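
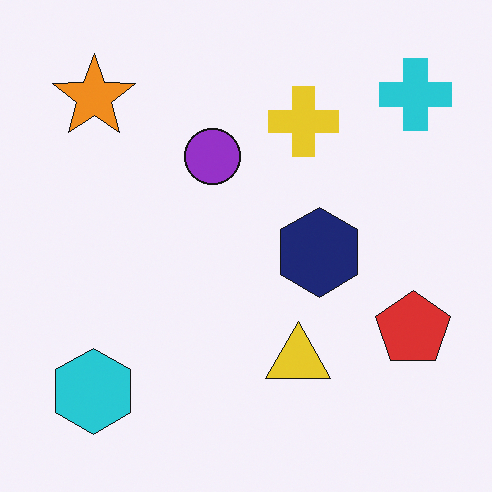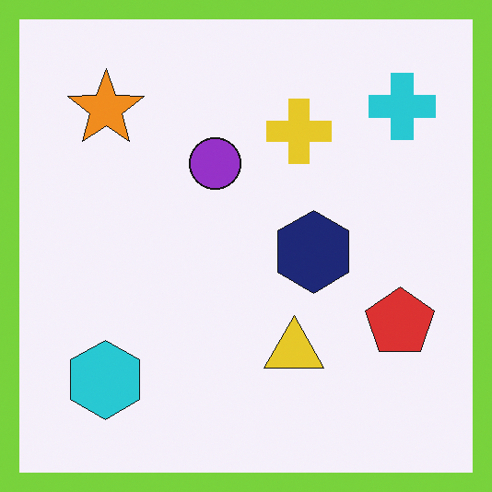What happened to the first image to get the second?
The second image is the first framed with a lime border.

A solid lime frame runs around the edge of the second image, with the content slightly shrunk inside it.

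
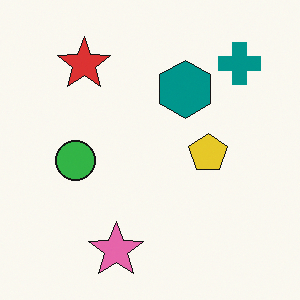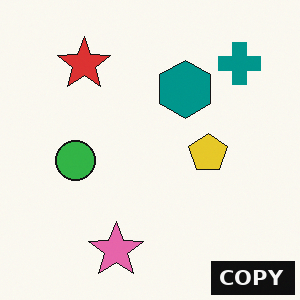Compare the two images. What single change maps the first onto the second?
This is the original image watermarked with the text "COPY" in the lower-right corner.

A dark label reading "COPY" appears in the lower-right corner.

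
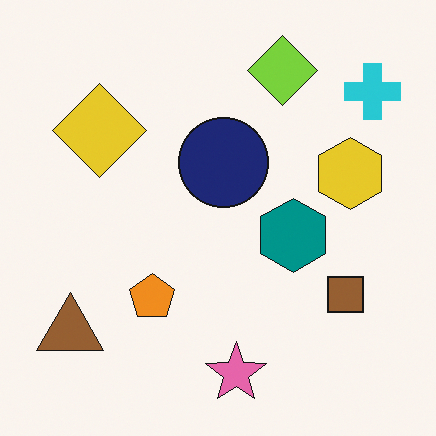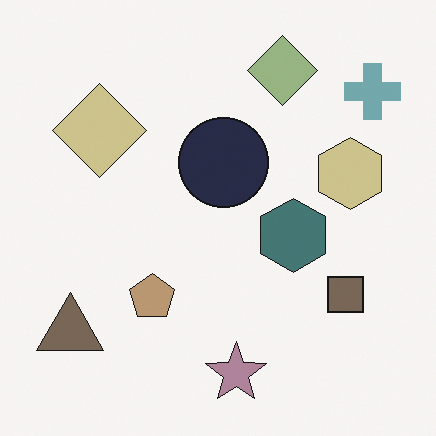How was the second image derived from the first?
Heavily desaturated.

All colors are more muted and greyish — a global saturation change.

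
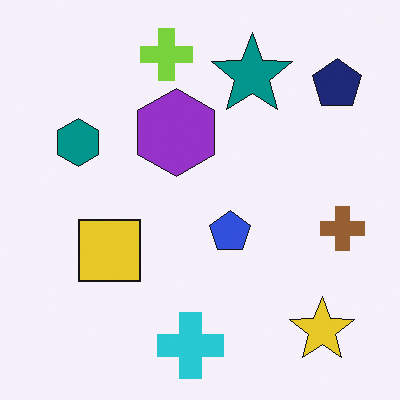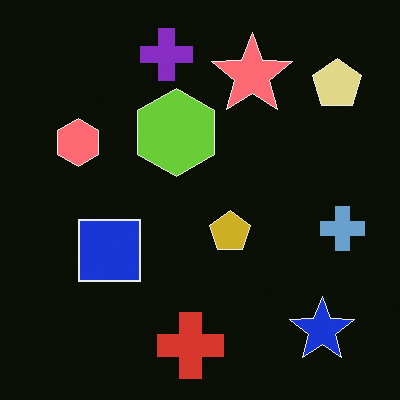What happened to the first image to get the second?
The image was color-inverted (negative).

The light background has become dark and every shape's color is its complement — a photographic negative.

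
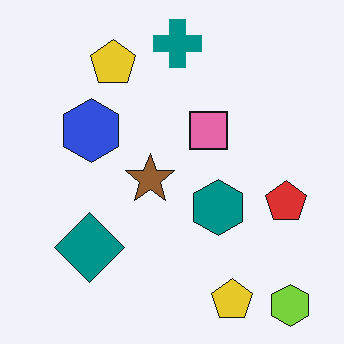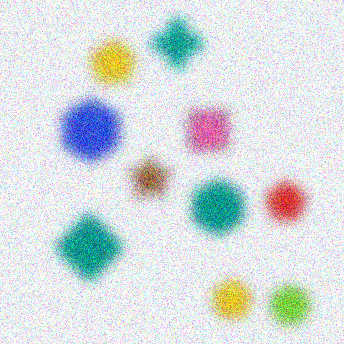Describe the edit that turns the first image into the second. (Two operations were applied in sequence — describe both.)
This is the original image heavily blurred, then degraded with strong gaussian noise.

Shape edges and outlines are uniformly softened across the whole image. Random speckle covers the whole image, including the flat background.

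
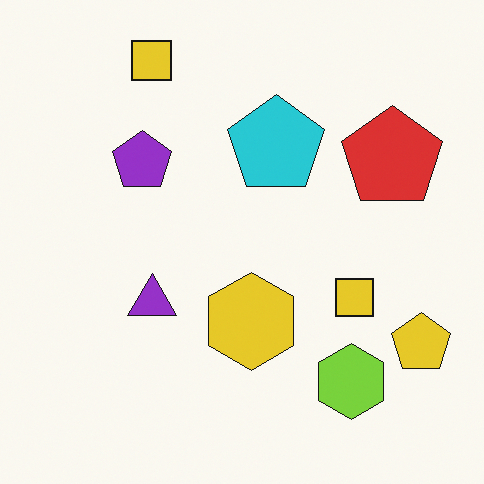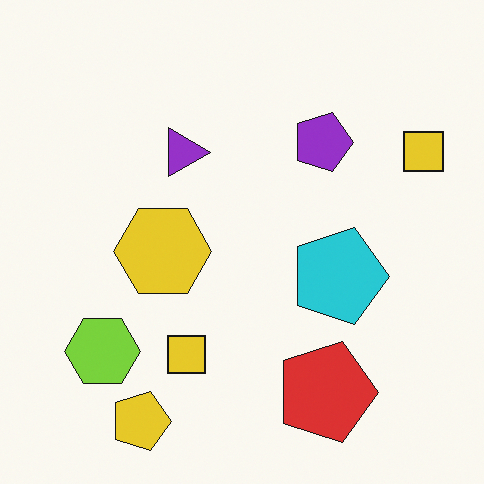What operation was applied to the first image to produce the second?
The transformation is: rotated 90° clockwise.

The yellow pentagon sits in the bottom-right of the first image and the bottom-left of the second — consistent with a whole-image 90° clockwise rotation.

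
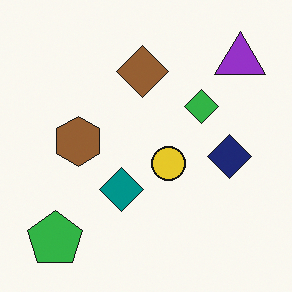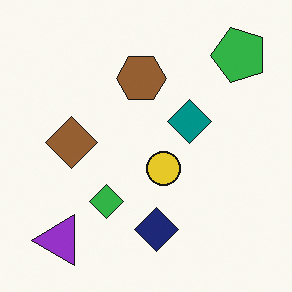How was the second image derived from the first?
Transposed (reflected across the top-left ↔ bottom-right diagonal).

Shapes have swapped their row and column positions — what was in the top-right is now in the bottom-left — a diagonal reflection.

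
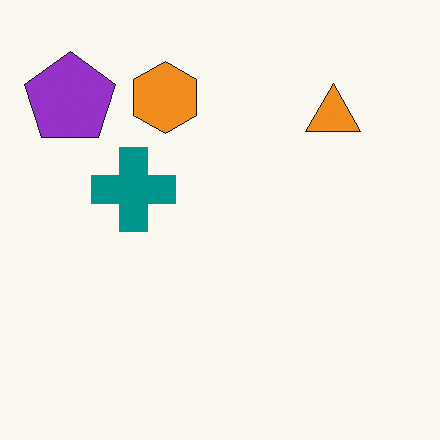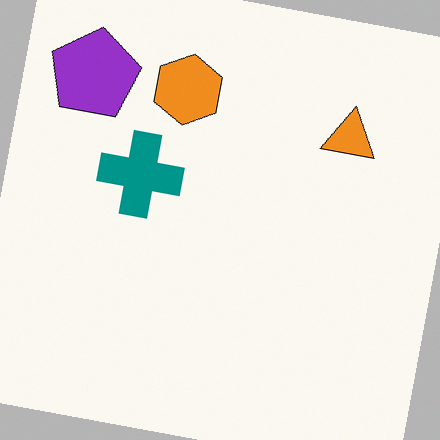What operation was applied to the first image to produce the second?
This is the original image rotated clockwise by a small amount.

Every shape is tilted by the same angle and the image corners show triangular fill wedges — a whole-image rotation by a non-right angle.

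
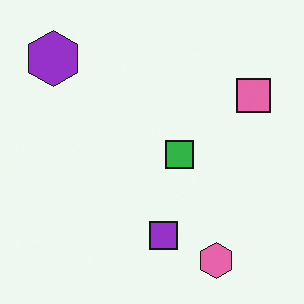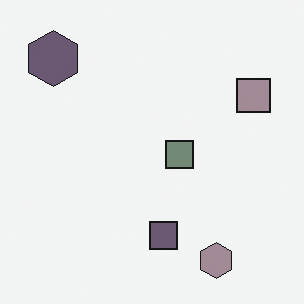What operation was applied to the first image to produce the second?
Heavily desaturated.

All colors are more muted and greyish — a global saturation change.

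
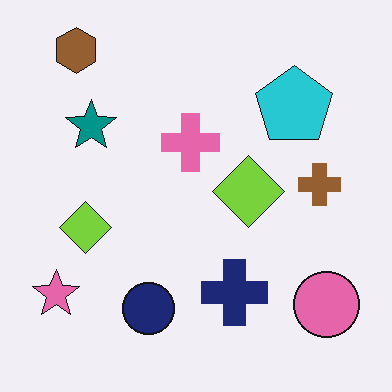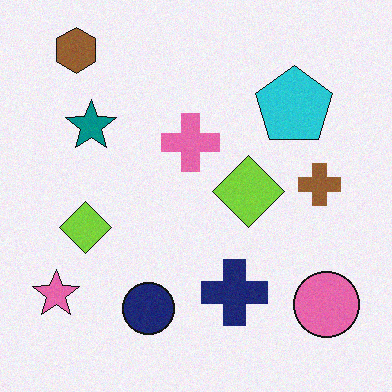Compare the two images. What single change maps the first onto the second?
Degraded with subtle gaussian noise.

Random speckle covers the whole image, including the flat background.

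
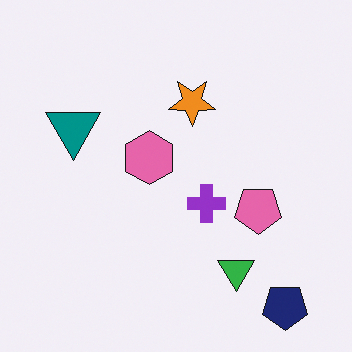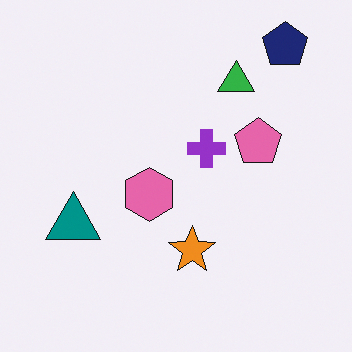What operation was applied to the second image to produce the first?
The transformation is: flipped vertically (top ↔ bottom).

The navy pentagon is in the top-right of the second image and the bottom-right of the first — shapes on opposite sides of the horizontal midline have swapped in a mirror flip.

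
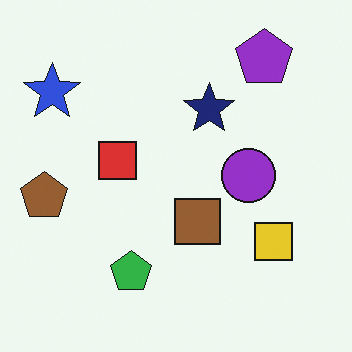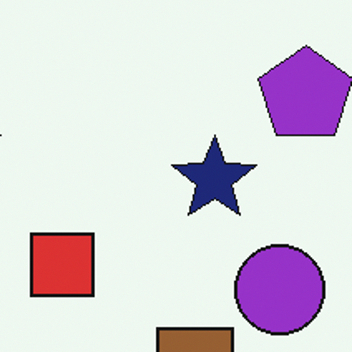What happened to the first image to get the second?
The image was cropped to a noticeably smaller region and rescaled.

The visible shapes are larger and the field of view is narrower; shapes near the original edges may be partly or wholly outside the frame — a crop-and-rescale.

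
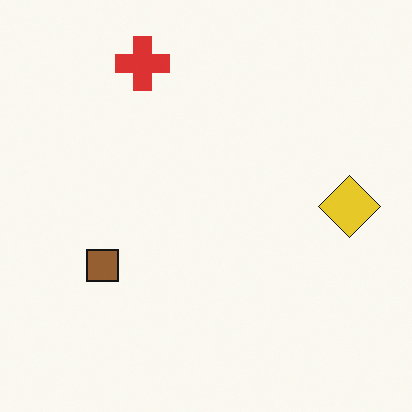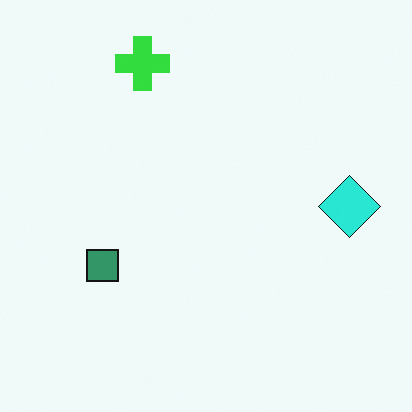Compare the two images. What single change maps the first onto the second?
The image was hue-shifted by a moderate amount.

Every shape's color has rotated by the same amount around the hue wheel — a uniform hue shift.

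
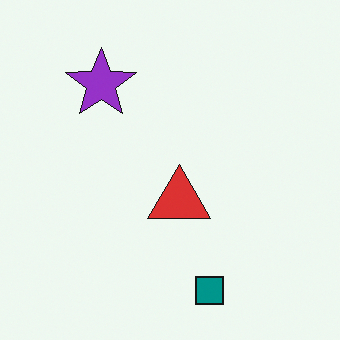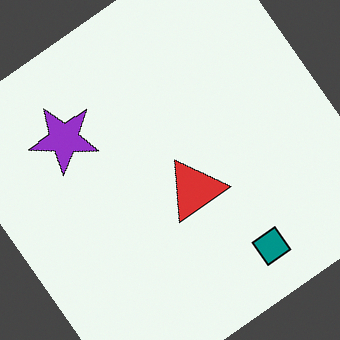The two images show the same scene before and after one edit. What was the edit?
The second image is the first rotated counter-clockwise by a large amount — several tens of degrees.

Every shape is tilted by the same angle and the image corners show triangular fill wedges — a whole-image rotation by a non-right angle.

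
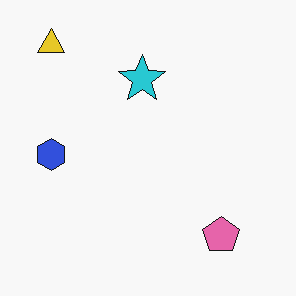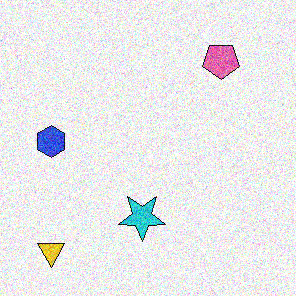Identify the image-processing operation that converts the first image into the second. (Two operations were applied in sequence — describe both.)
Flipped vertically (top ↔ bottom), then degraded with strong gaussian noise.

The yellow triangle is in the top-left of the first image and the bottom-left of the second — shapes on opposite sides of the horizontal midline have swapped in a mirror flip. Random speckle covers the whole image, including the flat background.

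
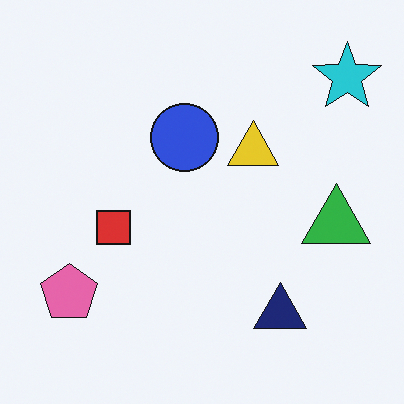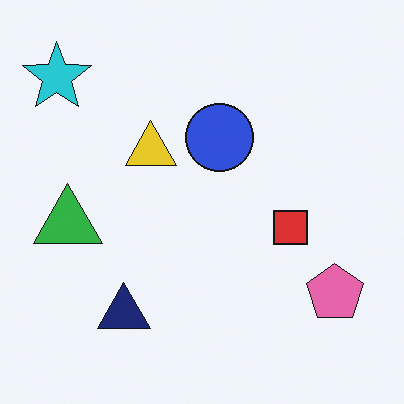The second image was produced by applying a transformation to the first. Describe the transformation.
This is the original image flipped horizontally (left ↔ right).

The cyan star is in the top-right of the first image and the top-left of the second — shapes on opposite sides of the vertical midline have swapped in a mirror flip.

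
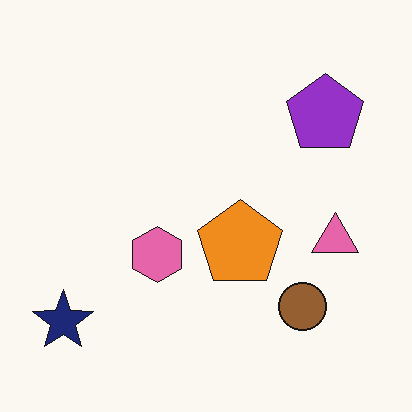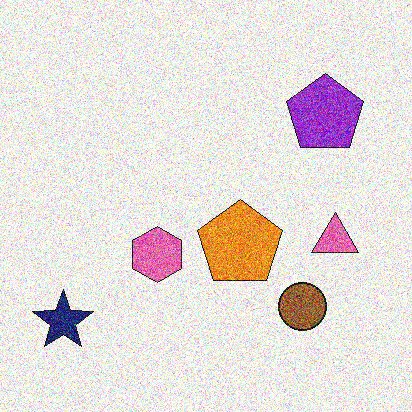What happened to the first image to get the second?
Degraded with strong gaussian noise.

Random speckle covers the whole image, including the flat background.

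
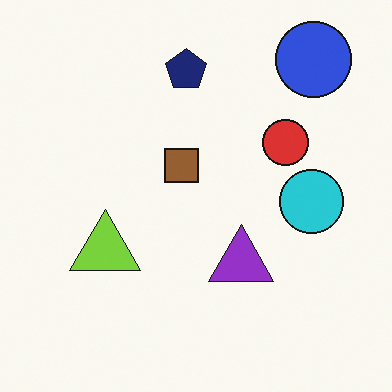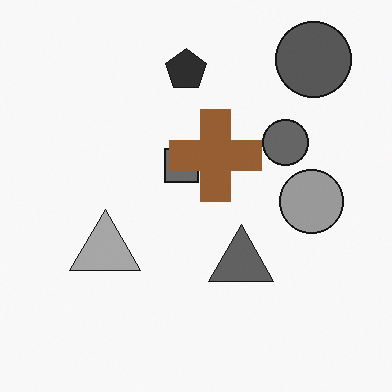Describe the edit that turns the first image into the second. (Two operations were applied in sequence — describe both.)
The second image is the first converted to grayscale, then overlaid with an additional brown cross.

All color is removed — every shape is now a shade of grey. A brown cross appears in the second image that is absent from the first.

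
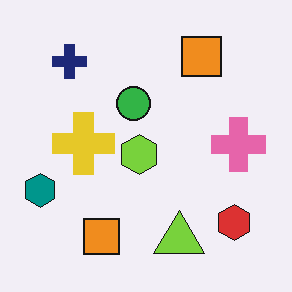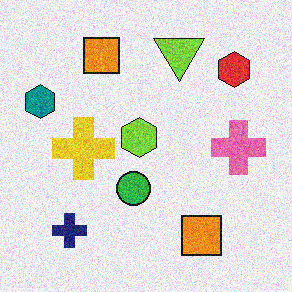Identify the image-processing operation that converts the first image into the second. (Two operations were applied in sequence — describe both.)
It was degraded with visible gaussian noise, then flipped vertically (top ↔ bottom).

Random speckle covers the whole image, including the flat background. The lime triangle is in the bottom of the first image and the top of the second — shapes on opposite sides of the horizontal midline have swapped in a mirror flip.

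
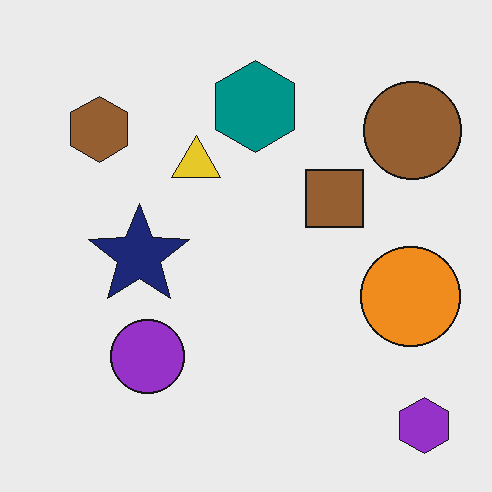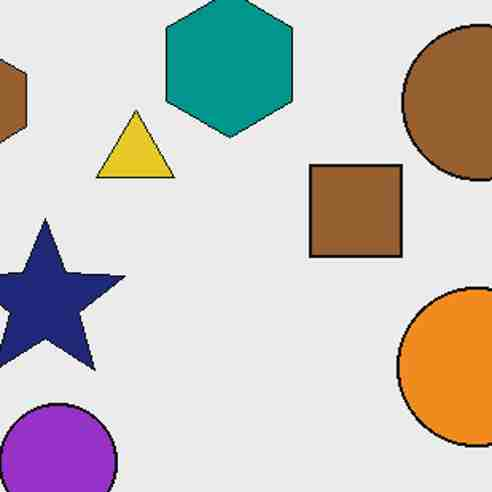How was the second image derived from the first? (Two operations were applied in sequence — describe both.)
The image was cropped slightly and scaled back up, then degraded with heavy JPEG compression.

The visible shapes are larger and the field of view is narrower; shapes near the original edges may be partly or wholly outside the frame — a crop-and-rescale. Blocky 8×8 compression artifacts appear around shape edges and the flat background shows ringing — characteristic JPEG degradation.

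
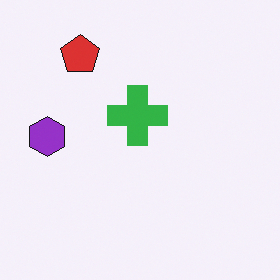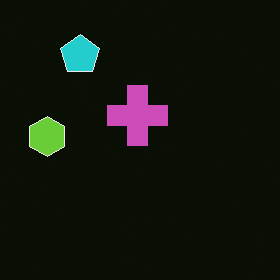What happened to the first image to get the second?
Color-inverted (negative).

The light background has become dark and every shape's color is its complement — a photographic negative.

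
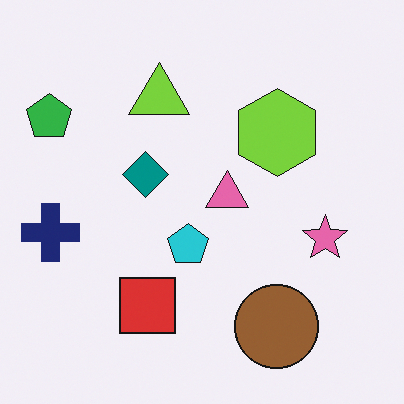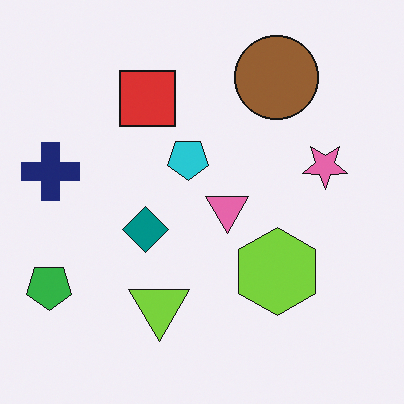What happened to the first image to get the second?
Flipped vertically (top ↔ bottom).

The brown circle is in the bottom-right of the first image and the top-right of the second — shapes on opposite sides of the horizontal midline have swapped in a mirror flip.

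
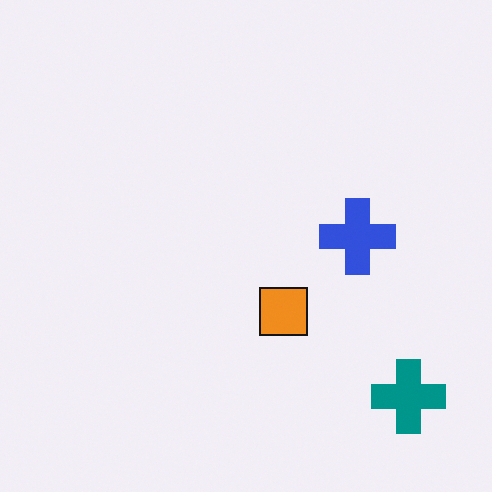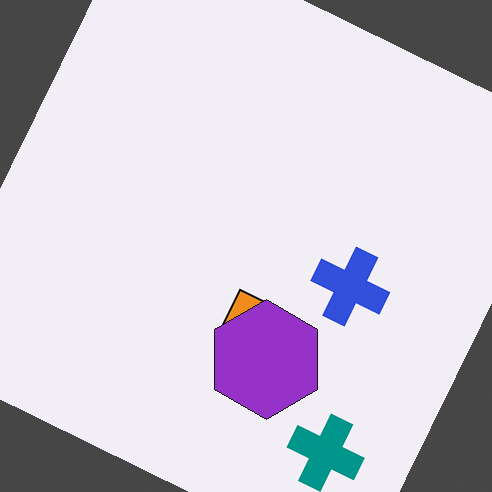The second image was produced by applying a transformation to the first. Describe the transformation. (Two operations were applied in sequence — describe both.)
This is the original image rotated clockwise by a clearly visible amount, then overlaid with an additional purple hexagon.

Every shape is tilted by the same angle and the image corners show triangular fill wedges — a whole-image rotation by a non-right angle. A purple hexagon appears in the second image that is absent from the first.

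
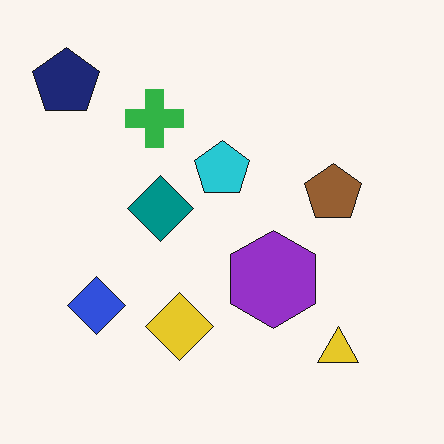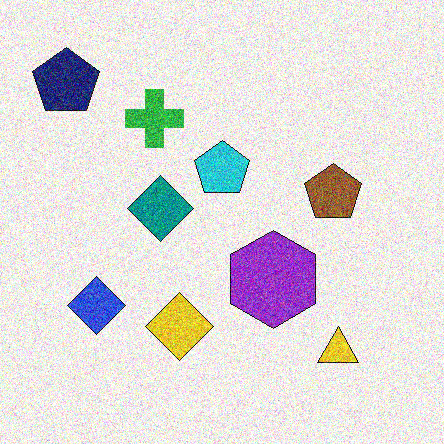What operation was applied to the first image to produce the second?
The transformation is: degraded with strong gaussian noise.

Random speckle covers the whole image, including the flat background.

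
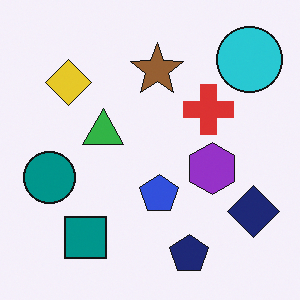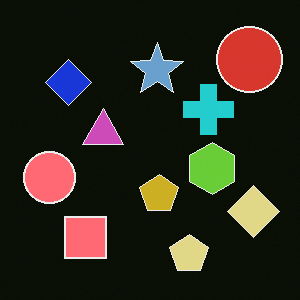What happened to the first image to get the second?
This is the original image color-inverted (negative).

The light background has become dark and every shape's color is its complement — a photographic negative.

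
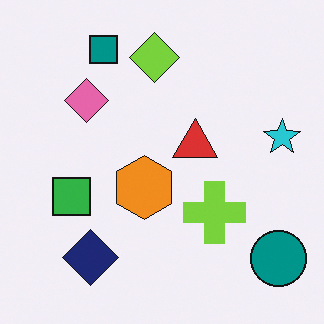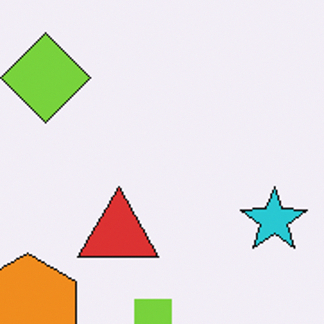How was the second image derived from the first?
Cropped to a noticeably smaller region and rescaled.

The visible shapes are larger and the field of view is narrower; shapes near the original edges may be partly or wholly outside the frame — a crop-and-rescale.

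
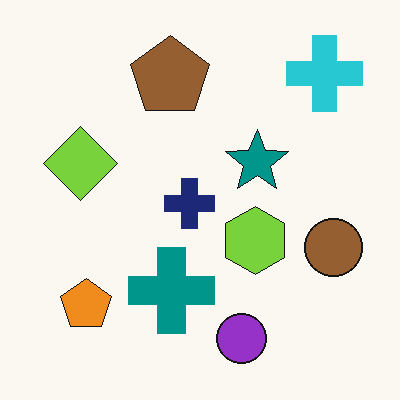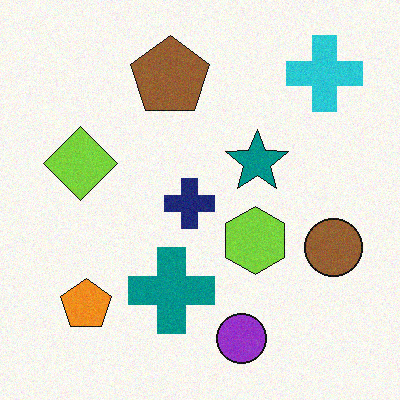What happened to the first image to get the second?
The transformation is: degraded with light additive noise.

Random speckle covers the whole image, including the flat background.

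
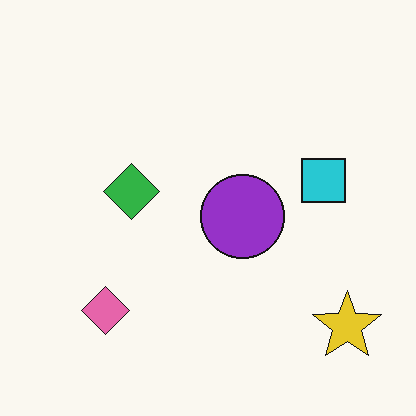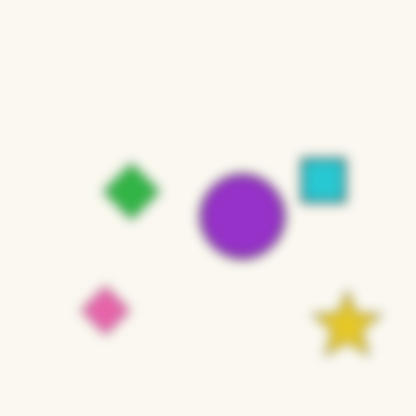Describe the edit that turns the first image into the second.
It was heavily blurred.

Shape edges and outlines are uniformly softened across the whole image.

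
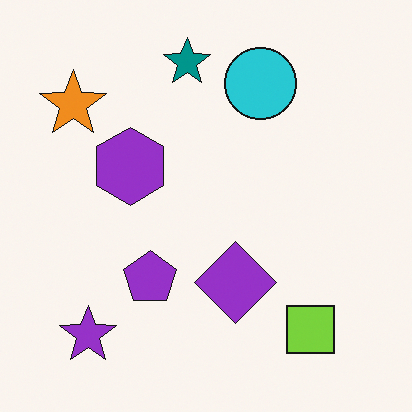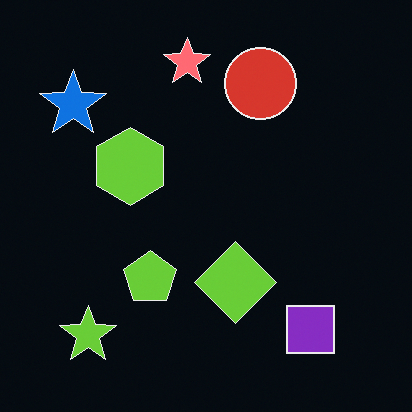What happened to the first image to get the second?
It was color-inverted (negative).

The light background has become dark and every shape's color is its complement — a photographic negative.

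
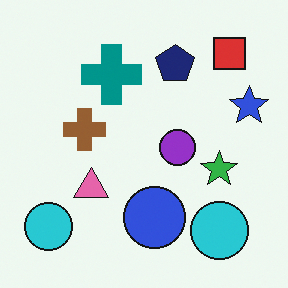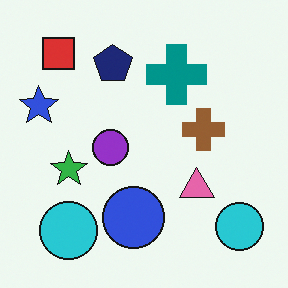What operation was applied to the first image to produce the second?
It was flipped horizontally (left ↔ right).

The blue star is in the right of the first image and the left of the second — shapes on opposite sides of the vertical midline have swapped in a mirror flip.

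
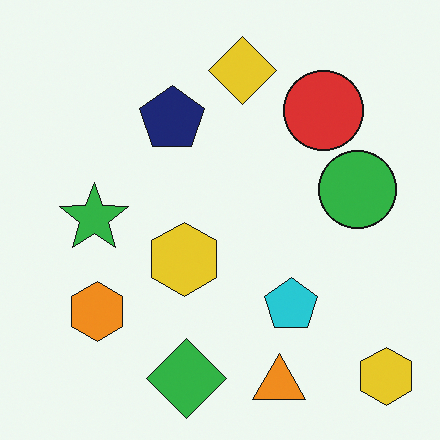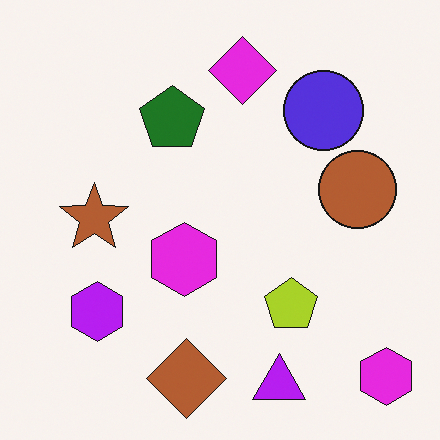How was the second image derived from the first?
The second image is the first hue-shifted by a large amount.

Every shape's color has rotated by the same amount around the hue wheel — a uniform hue shift.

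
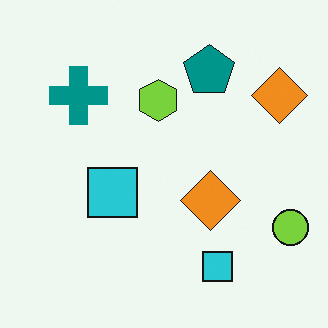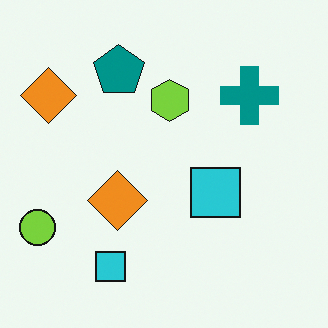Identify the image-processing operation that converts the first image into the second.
Flipped horizontally (left ↔ right).

The lime circle is in the bottom-right of the first image and the bottom-left of the second — shapes on opposite sides of the vertical midline have swapped in a mirror flip.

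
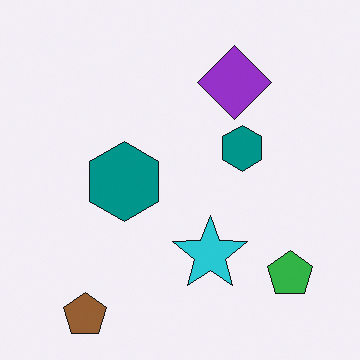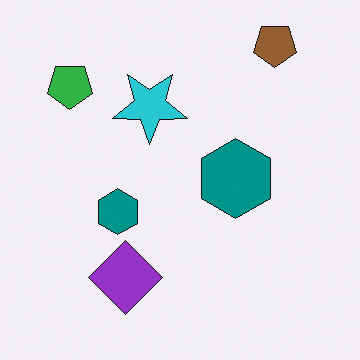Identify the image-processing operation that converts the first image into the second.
This is the original image rotated 180°.

The brown pentagon sits in the bottom-left of the first image and the top-right of the second — consistent with a whole-image 180° rotation.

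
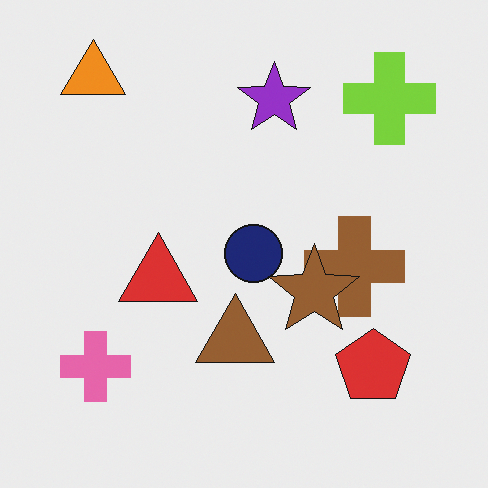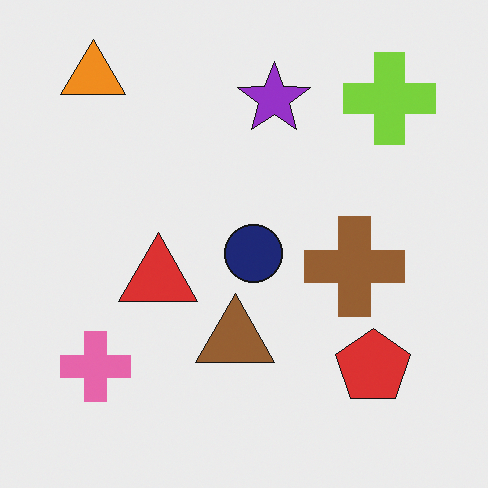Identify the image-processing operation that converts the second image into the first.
This is the original image overlaid with an additional brown star.

A brown star appears in the first image that is absent from the second.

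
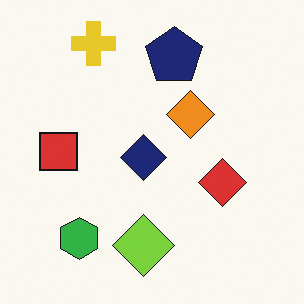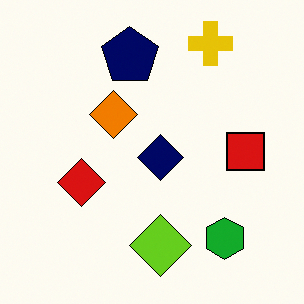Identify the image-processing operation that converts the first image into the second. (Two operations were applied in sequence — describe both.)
The image was flipped horizontally (left ↔ right), then given slightly increased contrast.

The red square is in the left of the first image and the right of the second — shapes on opposite sides of the vertical midline have swapped in a mirror flip. Tones are pushed away from mid-grey across the whole image — a global contrast change.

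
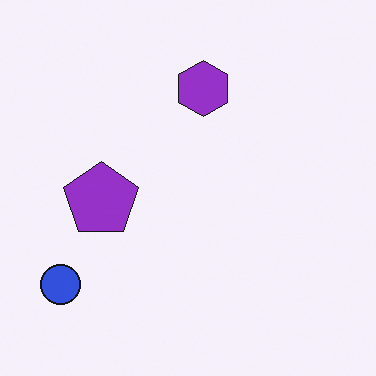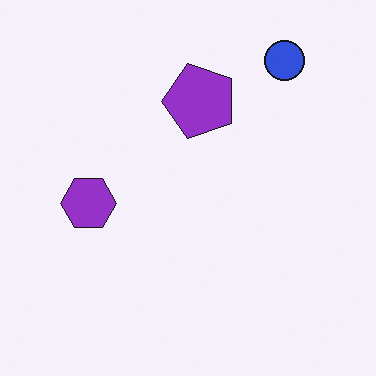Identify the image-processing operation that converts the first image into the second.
The second image is the first transposed (reflected across the top-left ↔ bottom-right diagonal).

Shapes have swapped their row and column positions — what was in the top-right is now in the bottom-left — a diagonal reflection.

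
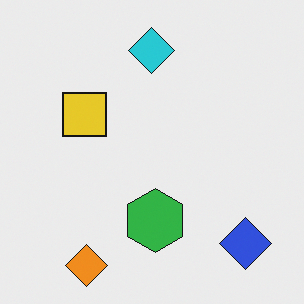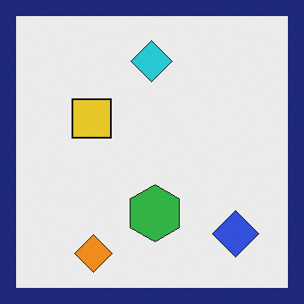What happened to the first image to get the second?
Framed with a navy border.

A solid navy frame runs around the edge of the second image, with the content slightly shrunk inside it.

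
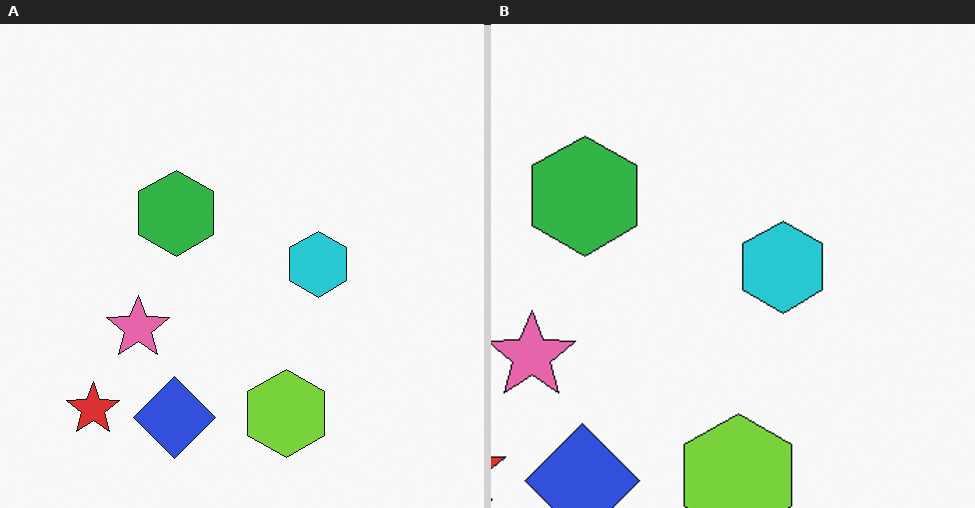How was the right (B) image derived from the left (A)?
Cropped to a modestly smaller region and rescaled.

The visible shapes are larger and the field of view is narrower; shapes near the original edges may be partly or wholly outside the frame — a crop-and-rescale.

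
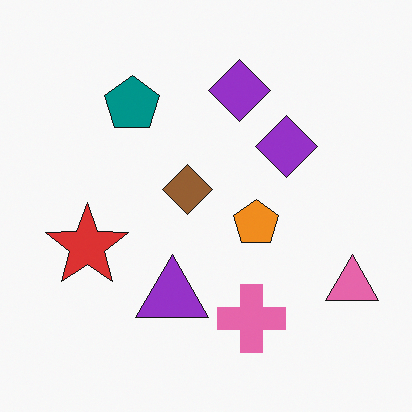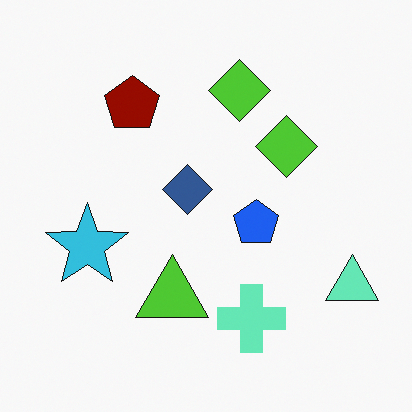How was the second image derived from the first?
The second image is the first hue-shifted through roughly half the color wheel.

Every shape's color has rotated by the same amount around the hue wheel — a uniform hue shift.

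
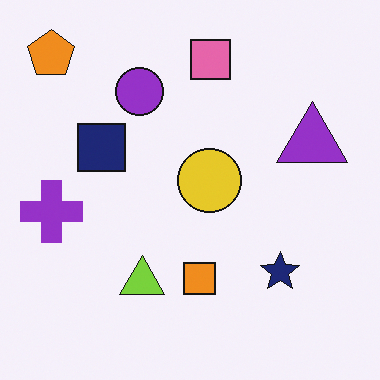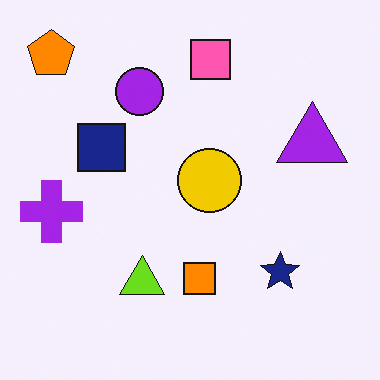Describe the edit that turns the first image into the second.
The transformation is: slightly oversaturated.

All colors are more vivid — a global saturation change.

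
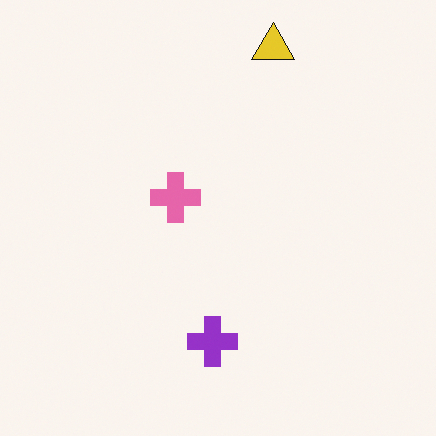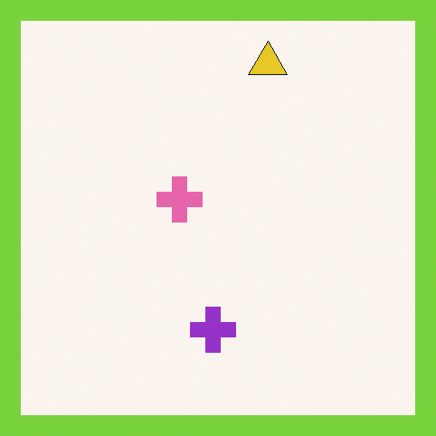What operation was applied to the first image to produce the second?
It was framed with a lime border.

A solid lime frame runs around the edge of the second image, with the content slightly shrunk inside it.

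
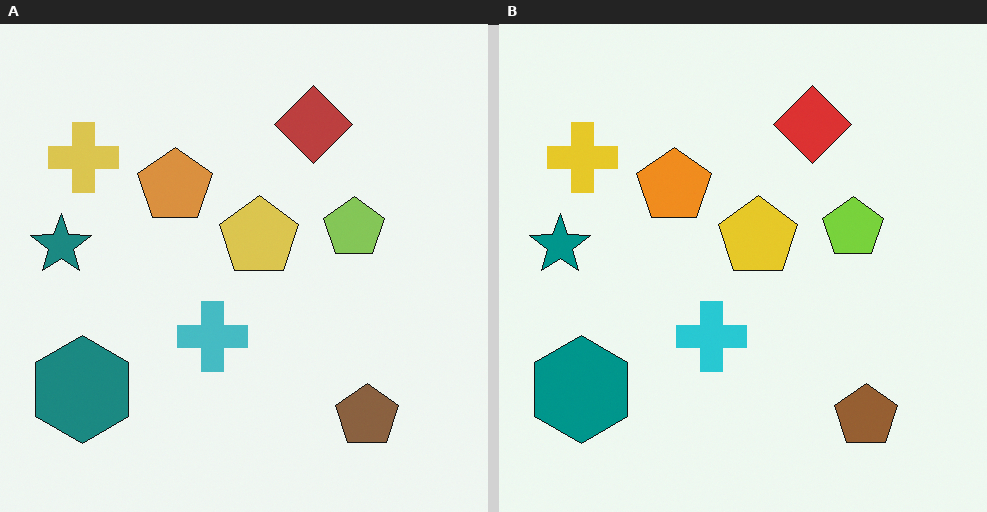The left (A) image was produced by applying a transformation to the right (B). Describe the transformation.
This is the original image slightly desaturated.

All colors are more muted and greyish — a global saturation change.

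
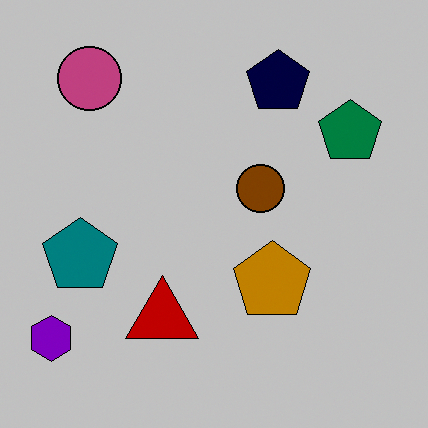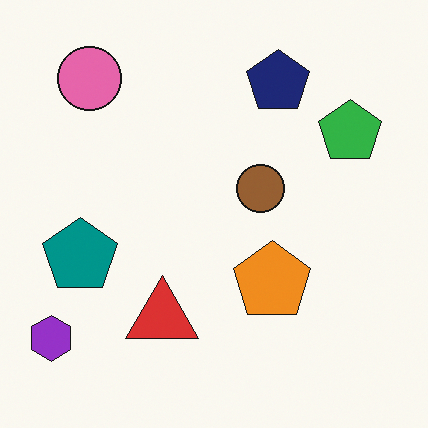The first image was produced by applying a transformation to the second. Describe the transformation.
The first image is the second heavily posterized to just a handful of flat colors.

Each flat color has snapped to a coarser quantized level — most visibly, the near-white background has dropped to a flat grey.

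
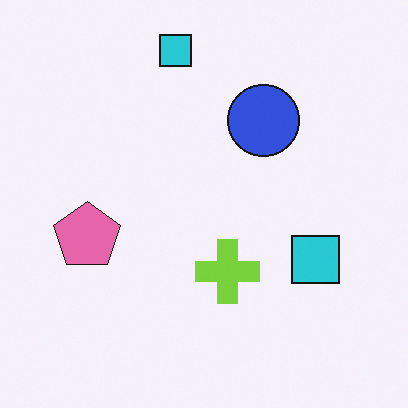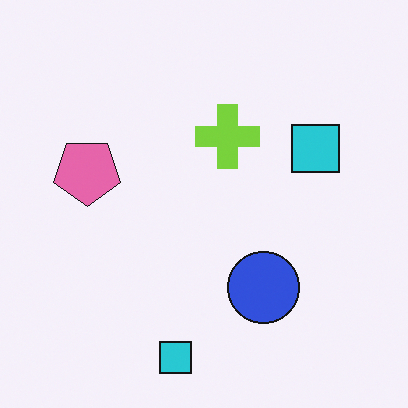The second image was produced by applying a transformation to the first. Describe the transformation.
The second image is the first flipped vertically (top ↔ bottom).

The blue circle is in the top of the first image and the bottom of the second — shapes on opposite sides of the horizontal midline have swapped in a mirror flip.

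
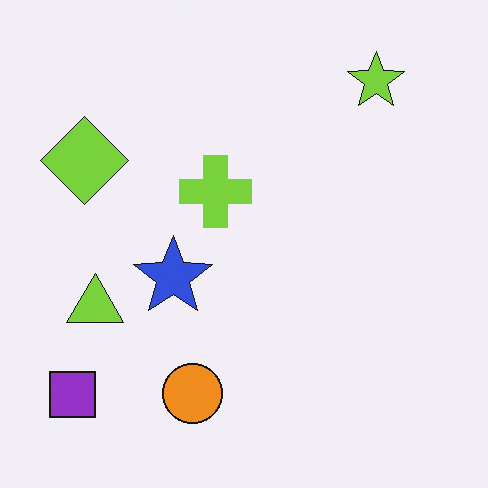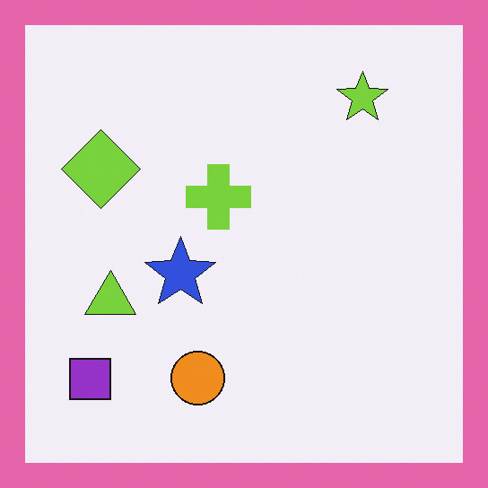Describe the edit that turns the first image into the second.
The image was framed with a pink border.

A solid pink frame runs around the edge of the second image, with the content slightly shrunk inside it.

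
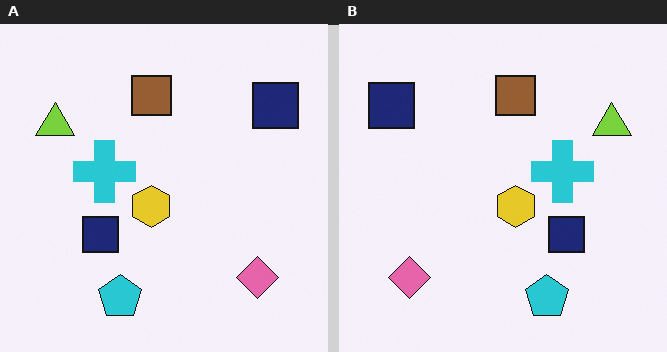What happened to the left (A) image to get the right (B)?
The image was flipped horizontally (left ↔ right).

The lime triangle is in the top-left of the left (A) image and the top-right of the right (B) — shapes on opposite sides of the vertical midline have swapped in a mirror flip.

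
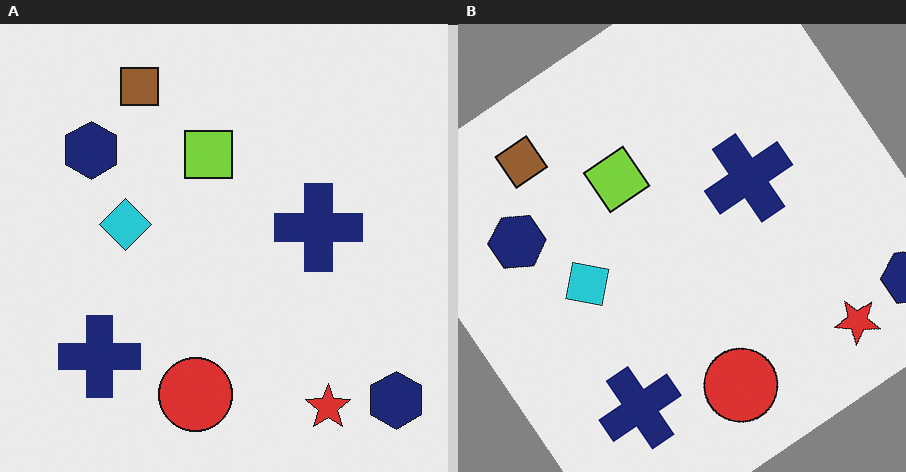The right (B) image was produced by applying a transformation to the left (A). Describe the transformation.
The right (B) image is the left (A) rotated counter-clockwise by a large amount — several tens of degrees.

Every shape is tilted by the same angle and the image corners show triangular fill wedges — a whole-image rotation by a non-right angle.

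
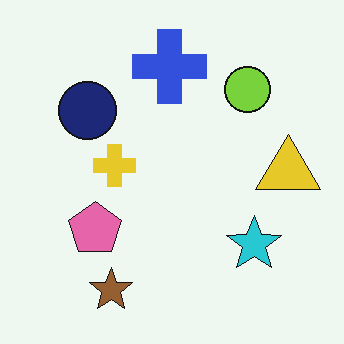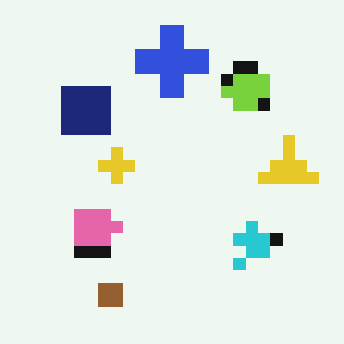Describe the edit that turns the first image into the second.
The image was heavily pixelated into large blocks.

Shapes are reduced to large square blocks; fine edges and outlines are lost — a downscale-then-upscale (mosaic) effect.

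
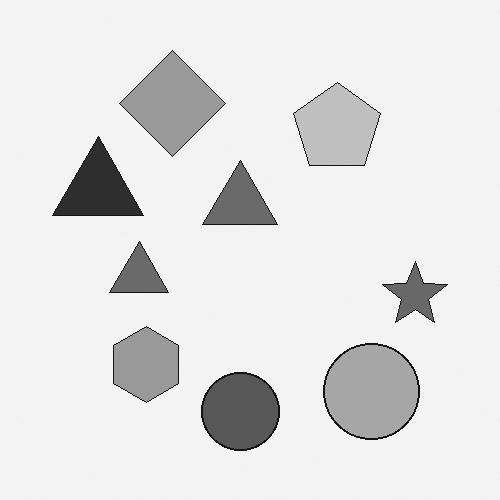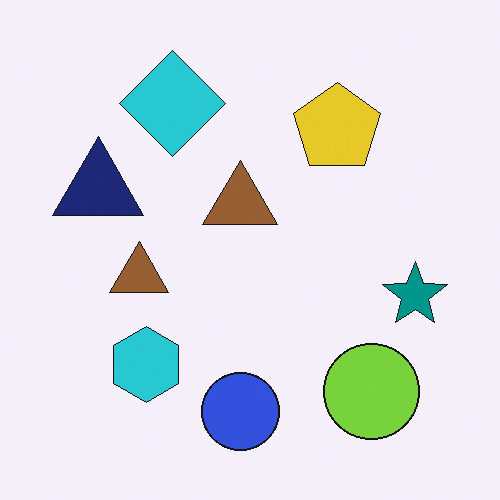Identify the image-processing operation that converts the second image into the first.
The first image is the second converted to grayscale.

All color is removed — every shape is now a shade of grey.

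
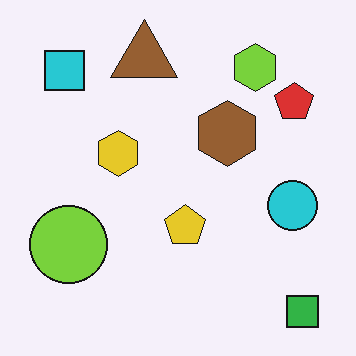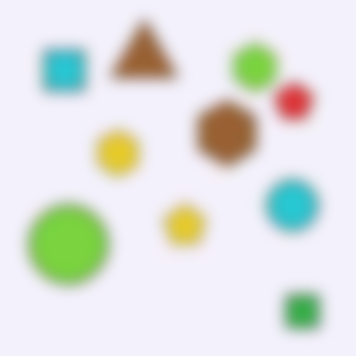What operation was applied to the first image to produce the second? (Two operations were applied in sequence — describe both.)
It was degraded with heavy JPEG compression, then heavily blurred.

Blocky 8×8 compression artifacts appear around shape edges and the flat background shows ringing — characteristic JPEG degradation. Shape edges and outlines are uniformly softened across the whole image.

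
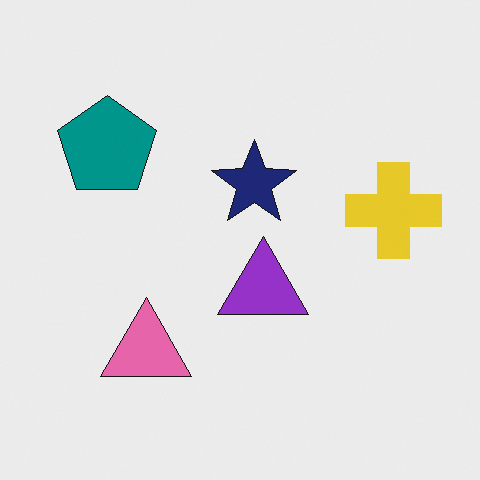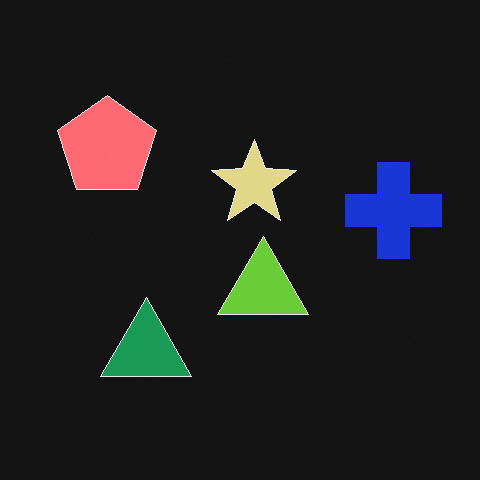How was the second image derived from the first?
The transformation is: color-inverted (negative).

The light background has become dark and every shape's color is its complement — a photographic negative.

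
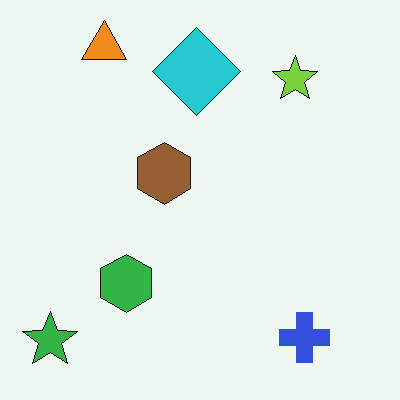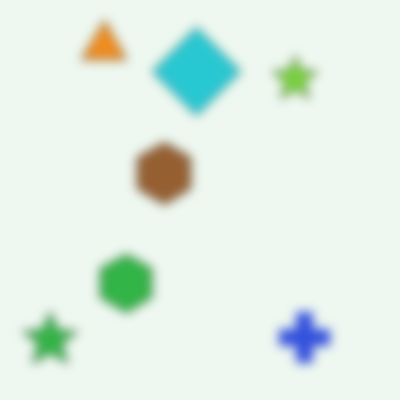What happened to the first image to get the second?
The second image is the first strongly gaussian-blurred.

Shape edges and outlines are uniformly softened across the whole image.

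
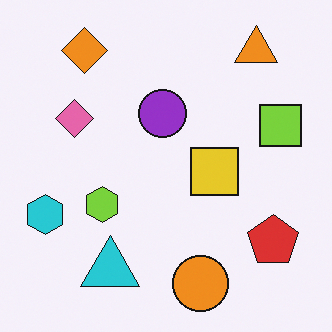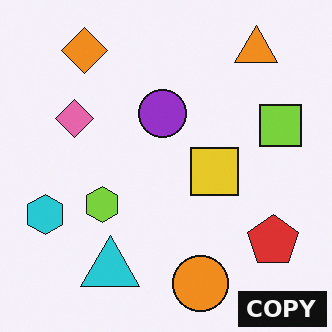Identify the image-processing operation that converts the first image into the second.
The second image is the first watermarked with the text "COPY" in the lower-right corner.

A dark label reading "COPY" appears in the lower-right corner.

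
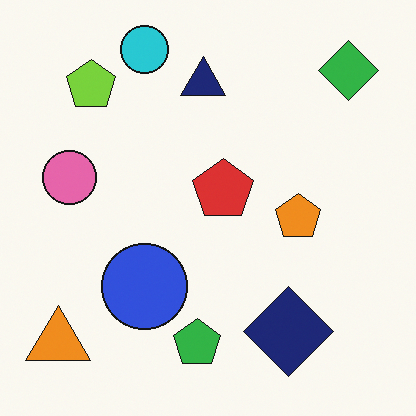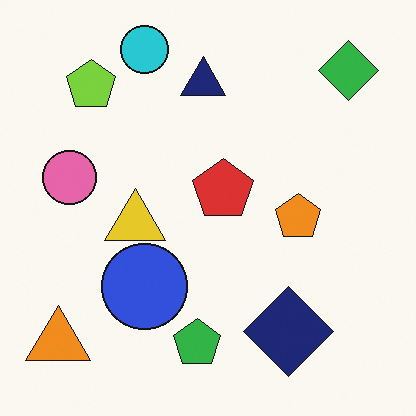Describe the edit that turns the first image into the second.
The second image is the first overlaid with an additional yellow triangle.

A yellow triangle appears in the second image that is absent from the first.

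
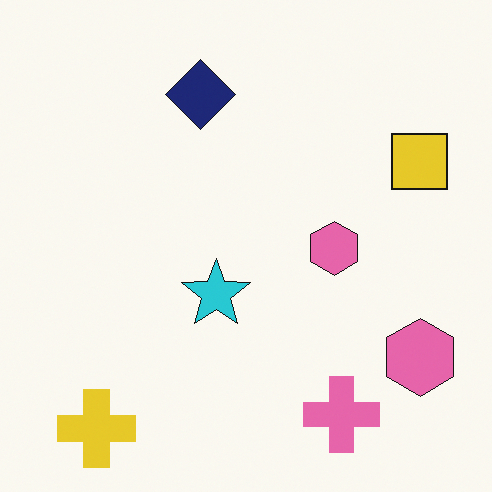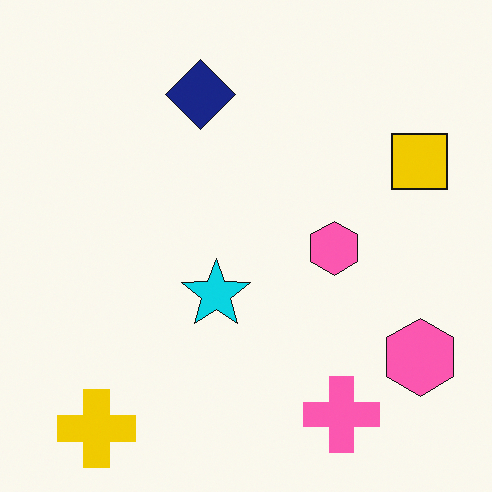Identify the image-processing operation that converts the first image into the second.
This is the original image slightly oversaturated.

All colors are more vivid — a global saturation change.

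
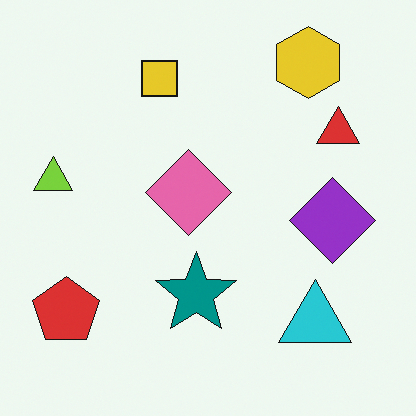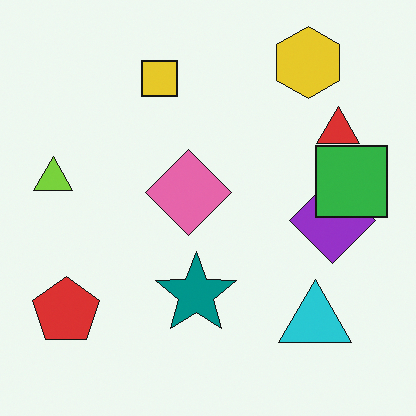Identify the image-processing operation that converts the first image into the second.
It was overlaid with an additional green square.

A green square appears in the second image that is absent from the first.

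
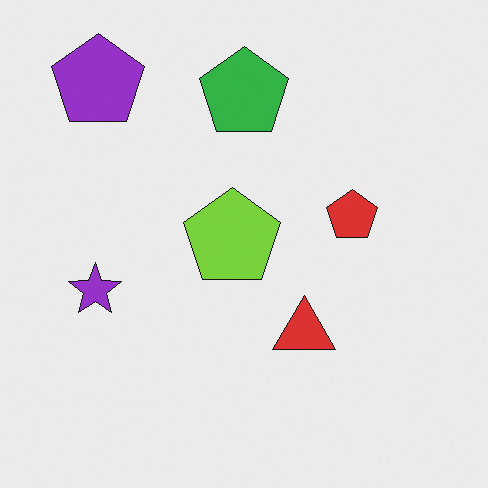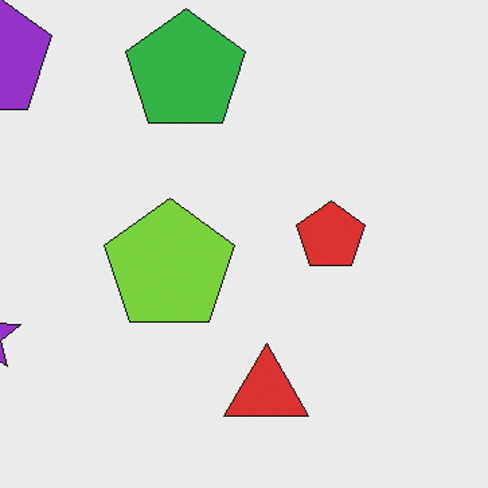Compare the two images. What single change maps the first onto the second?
It was cropped to a modestly smaller region and rescaled.

The visible shapes are larger and the field of view is narrower; shapes near the original edges may be partly or wholly outside the frame — a crop-and-rescale.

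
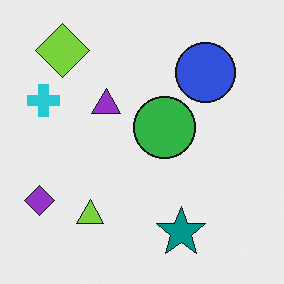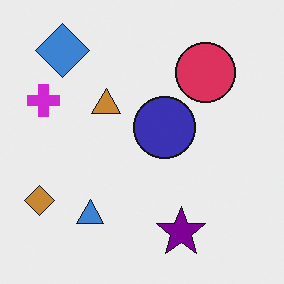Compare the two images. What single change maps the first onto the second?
The second image is the first hue-shifted noticeably.

Every shape's color has rotated by the same amount around the hue wheel — a uniform hue shift.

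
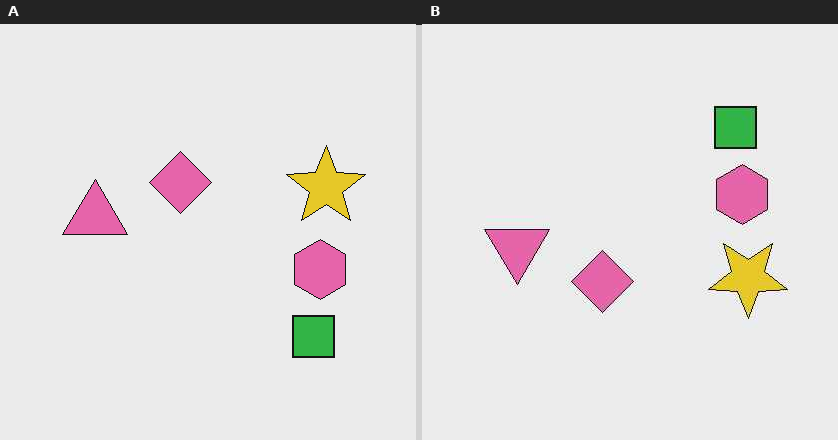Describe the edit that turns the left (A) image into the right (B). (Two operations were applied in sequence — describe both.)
The transformation is: flipped vertically (top ↔ bottom), then JPEG-compressed with visible artifacts.

The green square is in the bottom-right of the left (A) image and the top-right of the right (B) — shapes on opposite sides of the horizontal midline have swapped in a mirror flip. Blocky 8×8 compression artifacts appear around shape edges and the flat background shows ringing — characteristic JPEG degradation.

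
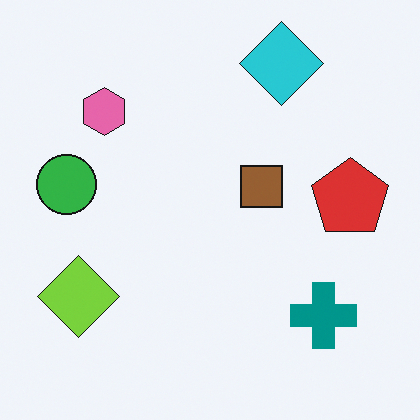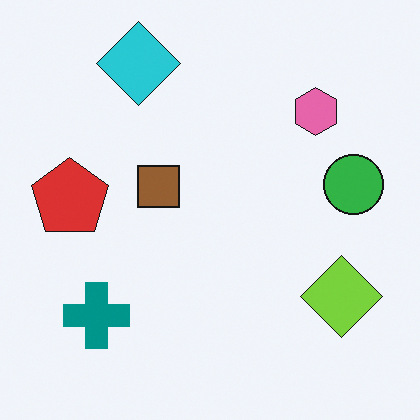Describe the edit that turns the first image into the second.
The second image is the first flipped horizontally (left ↔ right).

The green circle is in the left of the first image and the right of the second — shapes on opposite sides of the vertical midline have swapped in a mirror flip.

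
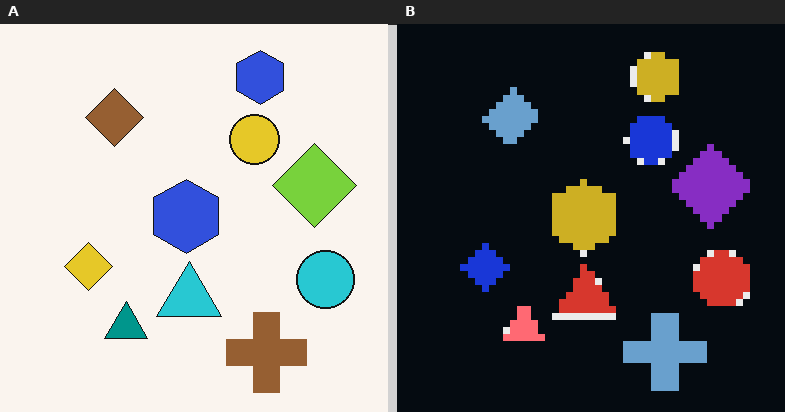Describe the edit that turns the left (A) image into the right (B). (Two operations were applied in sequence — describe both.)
The right (B) image is the left (A) color-inverted (negative), then pixelated into visible square blocks.

The light background has become dark and every shape's color is its complement — a photographic negative. Shapes are reduced to large square blocks; fine edges and outlines are lost — a downscale-then-upscale (mosaic) effect.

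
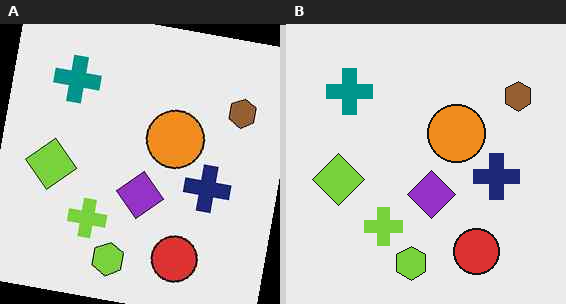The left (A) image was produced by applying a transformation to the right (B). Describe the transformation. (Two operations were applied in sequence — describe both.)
The transformation is: rotated clockwise by a few degrees, then given moderate JPEG compression.

Every shape is tilted by the same angle and the image corners show triangular fill wedges — a whole-image rotation by a non-right angle. Blocky 8×8 compression artifacts appear around shape edges and the flat background shows ringing — characteristic JPEG degradation.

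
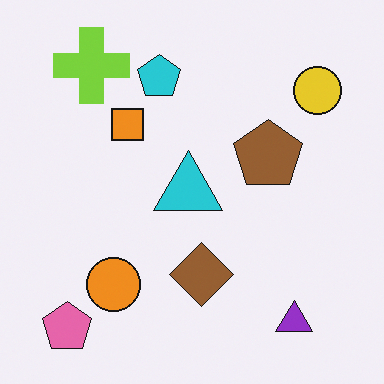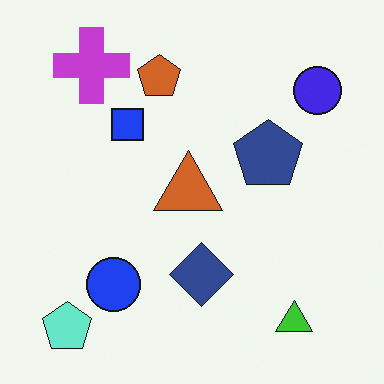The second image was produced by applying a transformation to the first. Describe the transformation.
Hue-shifted through roughly half the color wheel.

Every shape's color has rotated by the same amount around the hue wheel — a uniform hue shift.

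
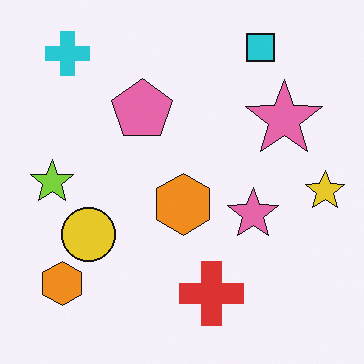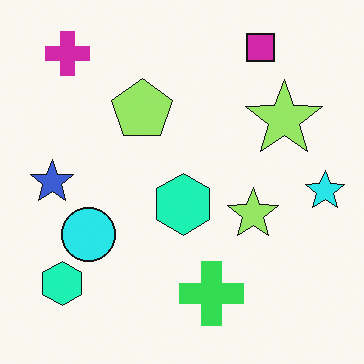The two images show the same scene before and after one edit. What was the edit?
Hue-shifted through roughly a third of the color wheel.

Every shape's color has rotated by the same amount around the hue wheel — a uniform hue shift.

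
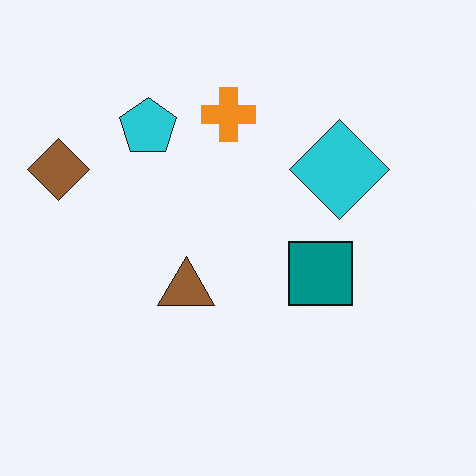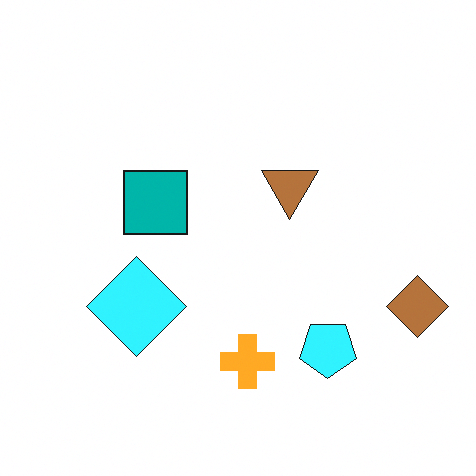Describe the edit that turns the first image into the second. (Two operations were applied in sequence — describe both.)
The transformation is: brightened a little, then rotated 180°.

Every pixel — background and shapes alike — is uniformly brightened. The brown diamond sits in the left of the first image and the right of the second — consistent with a whole-image 180° rotation.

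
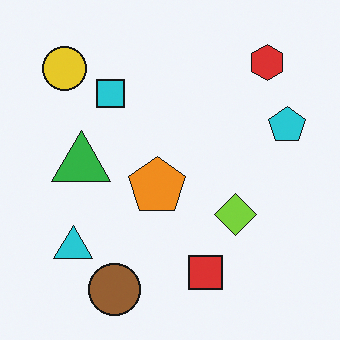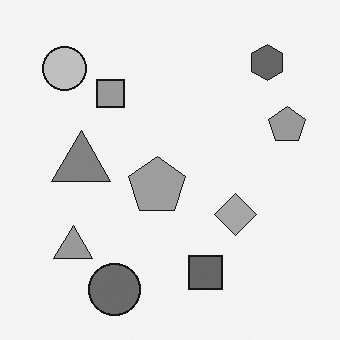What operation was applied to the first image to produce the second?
The second image is the first converted to grayscale.

All color is removed — every shape is now a shade of grey.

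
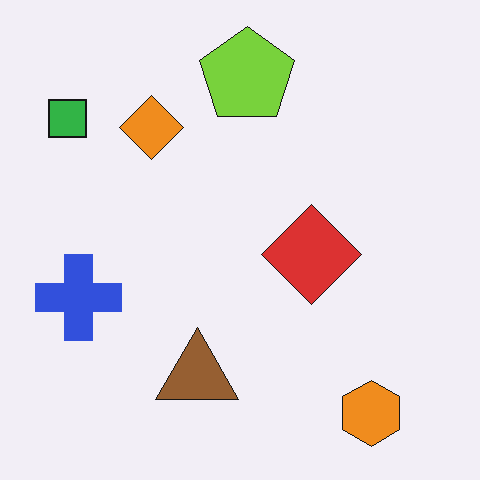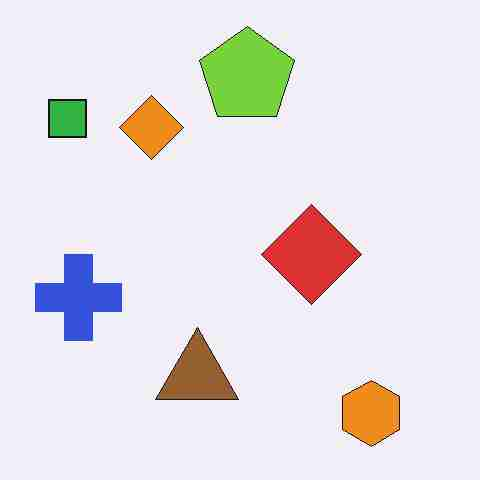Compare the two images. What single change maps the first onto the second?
Heavily JPEG-compressed with obvious blocking artifacts.

Blocky 8×8 compression artifacts appear around shape edges and the flat background shows ringing — characteristic JPEG degradation.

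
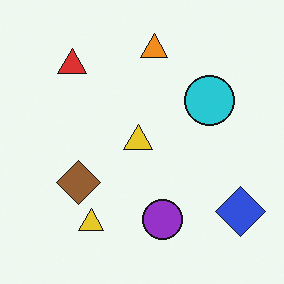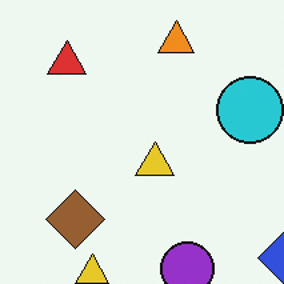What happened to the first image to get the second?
The second image is the first cropped slightly and scaled back up.

The visible shapes are larger and the field of view is narrower; shapes near the original edges may be partly or wholly outside the frame — a crop-and-rescale.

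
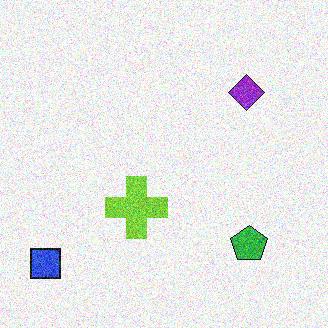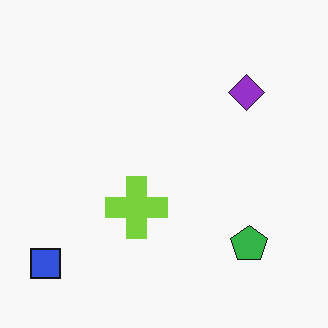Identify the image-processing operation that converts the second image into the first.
The image was degraded with a thick layer of grain.

Random speckle covers the whole image, including the flat background.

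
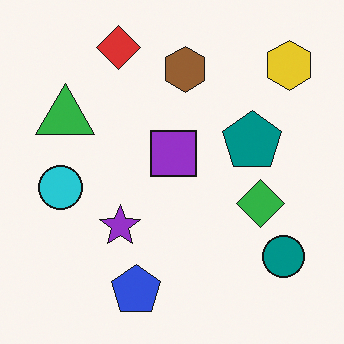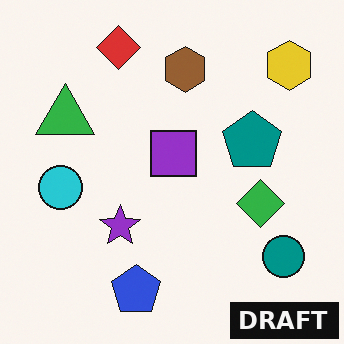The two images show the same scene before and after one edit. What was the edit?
This is the original image watermarked with the text "DRAFT" in the lower-right corner.

A dark label reading "DRAFT" appears in the lower-right corner.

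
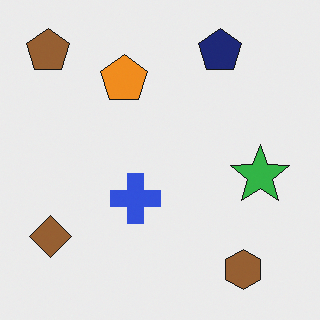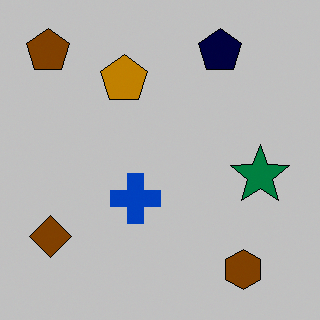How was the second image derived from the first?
Heavily posterized to just a handful of flat colors.

Each flat color has snapped to a coarser quantized level — most visibly, the near-white background has dropped to a flat grey.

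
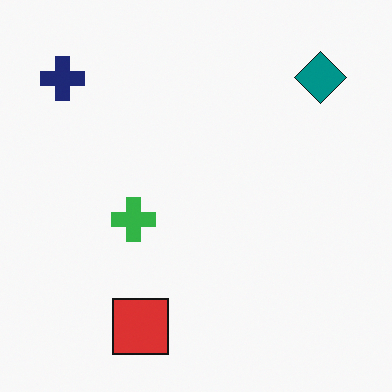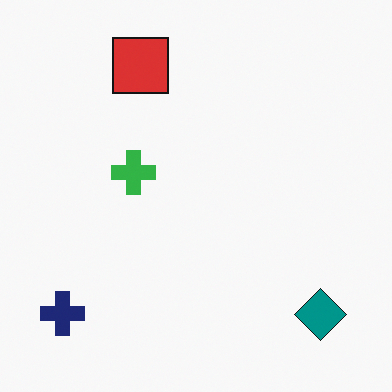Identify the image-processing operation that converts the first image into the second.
The transformation is: flipped vertically (top ↔ bottom).

The red square is in the bottom of the first image and the top of the second — shapes on opposite sides of the horizontal midline have swapped in a mirror flip.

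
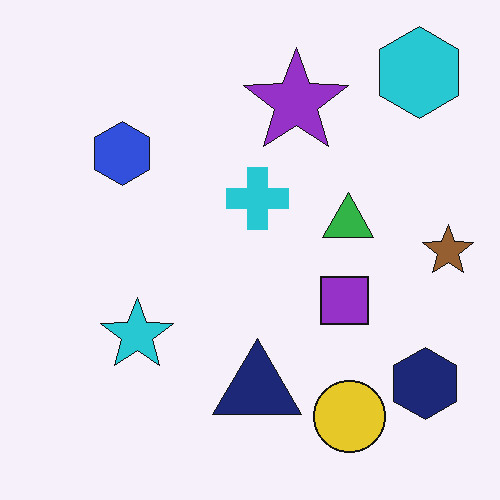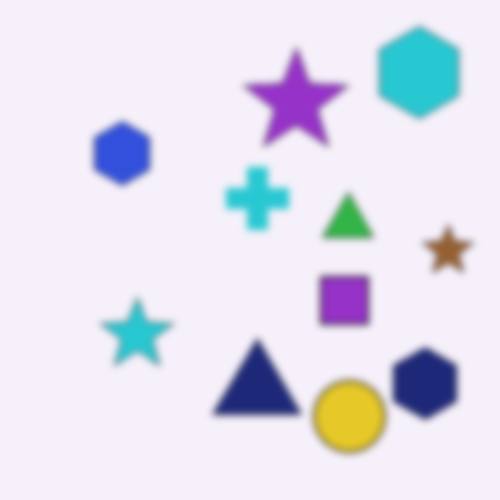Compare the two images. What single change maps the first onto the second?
The transformation is: moderately blurred.

Shape edges and outlines are uniformly softened across the whole image.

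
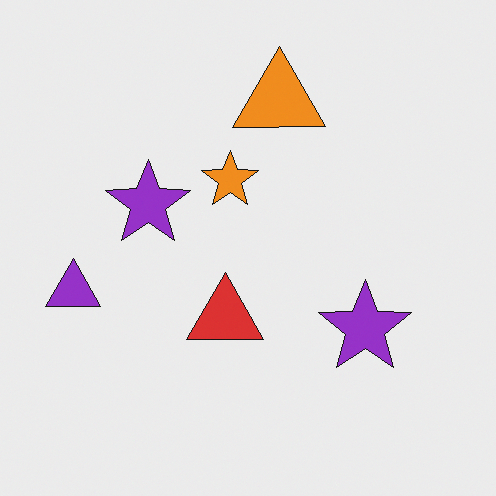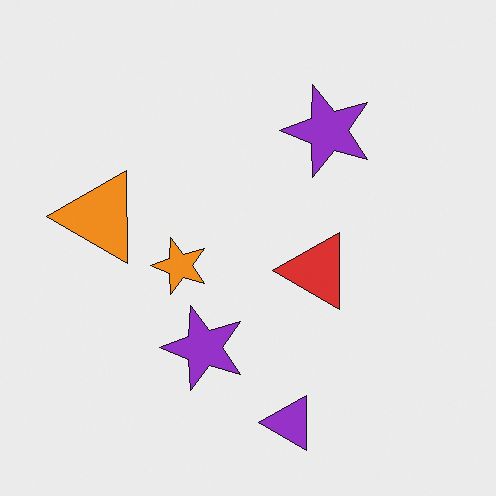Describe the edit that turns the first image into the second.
It was rotated 90° counter-clockwise.

The purple triangle sits in the left of the first image and the bottom of the second — consistent with a whole-image 90° counter-clockwise rotation.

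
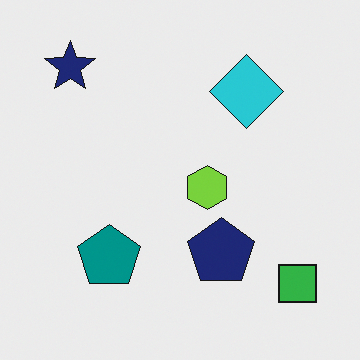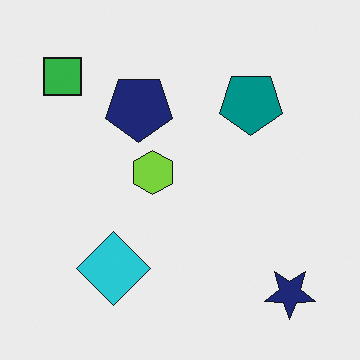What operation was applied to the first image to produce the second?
The image was rotated 180°.

The navy star sits in the top-left of the first image and the bottom-right of the second — consistent with a whole-image 180° rotation.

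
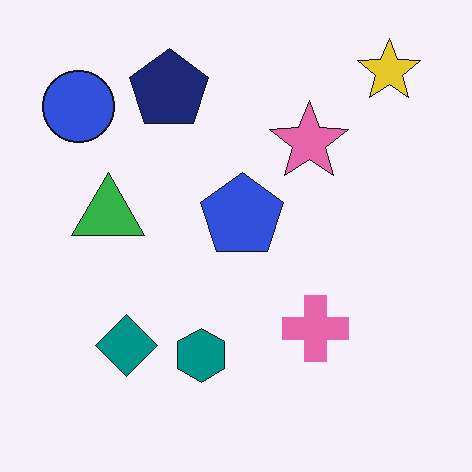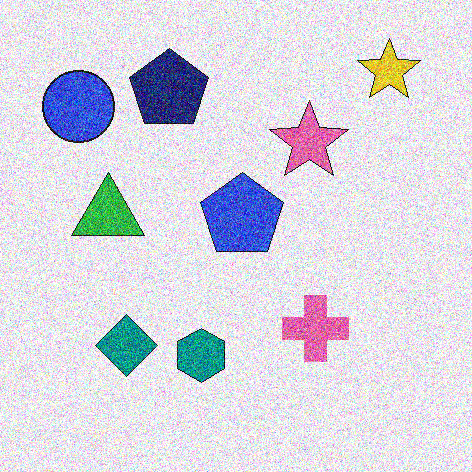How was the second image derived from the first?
The transformation is: degraded with a thick layer of grain.

Random speckle covers the whole image, including the flat background.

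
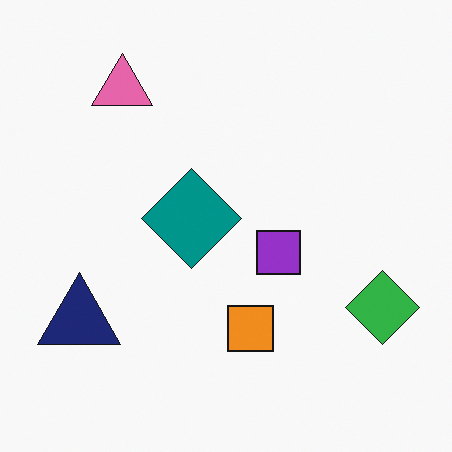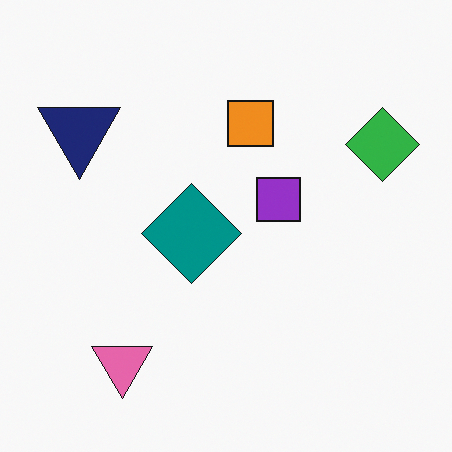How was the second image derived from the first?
The second image is the first flipped vertically (top ↔ bottom).

The pink triangle is in the top-left of the first image and the bottom-left of the second — shapes on opposite sides of the horizontal midline have swapped in a mirror flip.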